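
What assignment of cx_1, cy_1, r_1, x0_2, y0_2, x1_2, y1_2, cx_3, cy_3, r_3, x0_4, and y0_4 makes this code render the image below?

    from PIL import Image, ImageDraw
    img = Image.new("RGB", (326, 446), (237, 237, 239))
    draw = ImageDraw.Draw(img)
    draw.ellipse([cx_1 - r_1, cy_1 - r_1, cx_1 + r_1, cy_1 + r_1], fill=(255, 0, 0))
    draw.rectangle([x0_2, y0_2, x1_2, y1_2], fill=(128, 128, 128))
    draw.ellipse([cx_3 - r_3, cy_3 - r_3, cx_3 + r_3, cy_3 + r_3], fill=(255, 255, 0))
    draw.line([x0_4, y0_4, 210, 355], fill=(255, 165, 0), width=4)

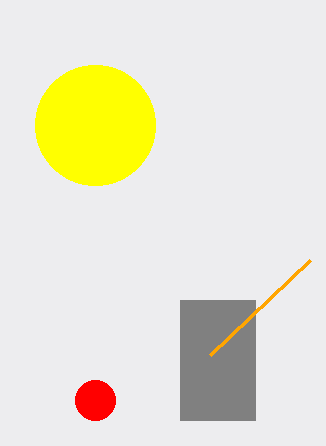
cx_1 = 95; cy_1 = 400; r_1 = 20; x0_2 = 180; y0_2 = 300; x1_2 = 255; y1_2 = 420; cx_3 = 95; cy_3 = 125; r_3 = 60; x0_4 = 310; y0_4 = 260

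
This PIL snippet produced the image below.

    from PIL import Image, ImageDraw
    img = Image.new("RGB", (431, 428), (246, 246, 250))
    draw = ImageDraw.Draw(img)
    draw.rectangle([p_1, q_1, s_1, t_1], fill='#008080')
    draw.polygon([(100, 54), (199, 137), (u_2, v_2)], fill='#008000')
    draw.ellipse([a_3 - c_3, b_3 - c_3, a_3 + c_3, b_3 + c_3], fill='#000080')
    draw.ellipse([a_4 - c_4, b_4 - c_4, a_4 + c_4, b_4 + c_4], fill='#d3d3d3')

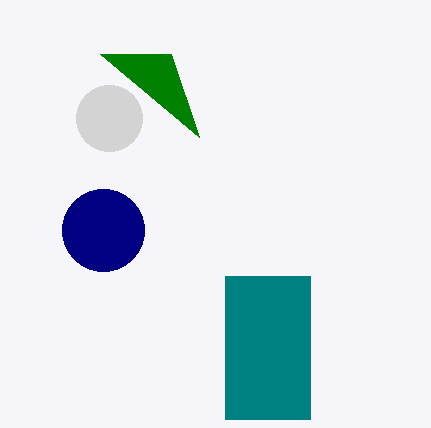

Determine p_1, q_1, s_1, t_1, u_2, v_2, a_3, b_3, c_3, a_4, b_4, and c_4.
p_1 = 225
q_1 = 276
s_1 = 310
t_1 = 419
u_2 = 171
v_2 = 54
a_3 = 103
b_3 = 230
c_3 = 41
a_4 = 109
b_4 = 118
c_4 = 33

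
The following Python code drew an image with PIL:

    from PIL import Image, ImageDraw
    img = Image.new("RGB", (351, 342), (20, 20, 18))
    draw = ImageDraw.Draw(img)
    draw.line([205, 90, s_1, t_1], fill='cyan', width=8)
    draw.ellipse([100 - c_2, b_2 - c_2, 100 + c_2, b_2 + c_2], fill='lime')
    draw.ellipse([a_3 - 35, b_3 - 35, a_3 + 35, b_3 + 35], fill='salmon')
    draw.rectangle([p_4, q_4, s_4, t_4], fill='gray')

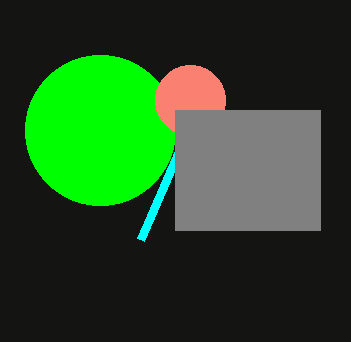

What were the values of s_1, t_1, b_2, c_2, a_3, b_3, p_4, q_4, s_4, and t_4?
s_1 = 140
t_1 = 240
b_2 = 130
c_2 = 75
a_3 = 190
b_3 = 100
p_4 = 175
q_4 = 110
s_4 = 320
t_4 = 230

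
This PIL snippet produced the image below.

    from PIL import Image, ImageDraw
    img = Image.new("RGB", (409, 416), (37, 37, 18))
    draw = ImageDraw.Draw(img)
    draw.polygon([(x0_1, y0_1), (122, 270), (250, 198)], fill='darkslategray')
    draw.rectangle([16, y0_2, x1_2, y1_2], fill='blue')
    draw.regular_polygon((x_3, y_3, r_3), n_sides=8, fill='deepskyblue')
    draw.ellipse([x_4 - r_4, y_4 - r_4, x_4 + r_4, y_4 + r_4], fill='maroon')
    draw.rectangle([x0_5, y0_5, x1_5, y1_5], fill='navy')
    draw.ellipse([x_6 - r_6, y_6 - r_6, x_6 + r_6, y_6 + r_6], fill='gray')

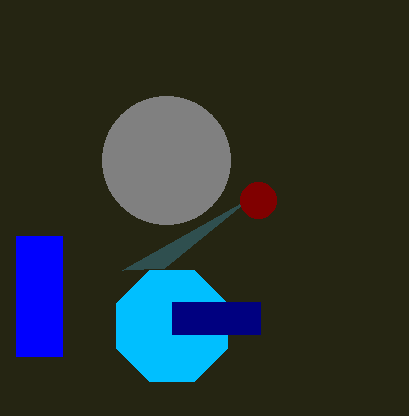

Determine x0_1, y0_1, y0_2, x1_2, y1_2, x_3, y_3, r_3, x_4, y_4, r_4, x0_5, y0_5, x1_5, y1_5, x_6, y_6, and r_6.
x0_1 = 164, y0_1 = 268, y0_2 = 236, x1_2 = 62, y1_2 = 356, x_3 = 172, y_3 = 326, r_3 = 60, x_4 = 258, y_4 = 200, r_4 = 18, x0_5 = 172, y0_5 = 302, x1_5 = 260, y1_5 = 334, x_6 = 166, y_6 = 160, r_6 = 64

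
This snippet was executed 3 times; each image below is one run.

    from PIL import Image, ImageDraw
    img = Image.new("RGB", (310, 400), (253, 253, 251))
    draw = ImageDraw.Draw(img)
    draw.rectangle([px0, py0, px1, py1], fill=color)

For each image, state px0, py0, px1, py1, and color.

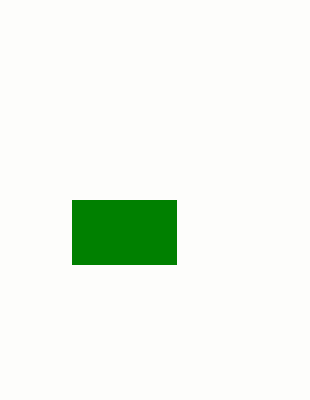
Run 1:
px0 = 72
py0 = 200
px1 = 176
py1 = 264
color = 'green'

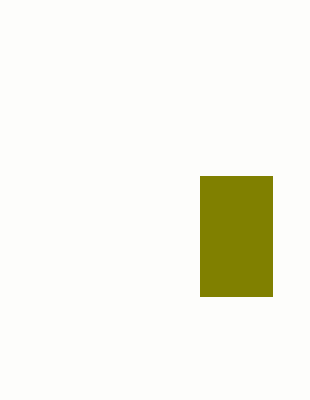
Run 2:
px0 = 200
py0 = 176
px1 = 272
py1 = 296
color = 'olive'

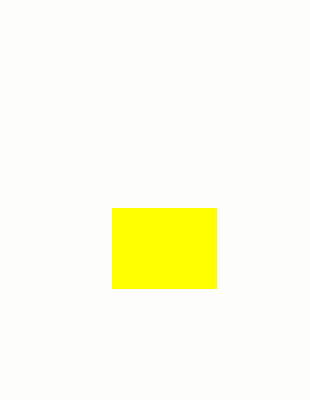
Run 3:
px0 = 112
py0 = 208
px1 = 216
py1 = 288
color = 'yellow'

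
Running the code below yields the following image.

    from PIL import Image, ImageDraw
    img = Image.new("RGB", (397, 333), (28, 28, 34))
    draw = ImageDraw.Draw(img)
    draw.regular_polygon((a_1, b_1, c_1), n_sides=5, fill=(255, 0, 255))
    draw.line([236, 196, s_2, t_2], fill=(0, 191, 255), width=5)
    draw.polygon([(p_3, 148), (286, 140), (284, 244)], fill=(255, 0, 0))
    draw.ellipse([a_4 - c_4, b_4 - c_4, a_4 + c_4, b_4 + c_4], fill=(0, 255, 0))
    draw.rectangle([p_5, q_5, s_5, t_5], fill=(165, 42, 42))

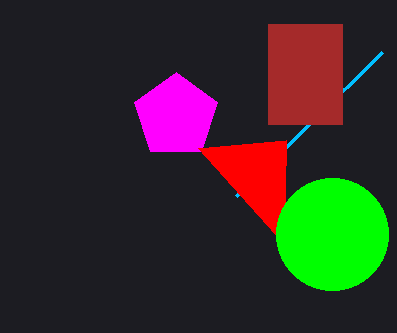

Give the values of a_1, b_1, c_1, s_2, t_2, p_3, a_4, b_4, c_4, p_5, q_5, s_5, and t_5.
a_1 = 176, b_1 = 116, c_1 = 44, s_2 = 382, t_2 = 52, p_3 = 198, a_4 = 332, b_4 = 234, c_4 = 56, p_5 = 268, q_5 = 24, s_5 = 342, t_5 = 124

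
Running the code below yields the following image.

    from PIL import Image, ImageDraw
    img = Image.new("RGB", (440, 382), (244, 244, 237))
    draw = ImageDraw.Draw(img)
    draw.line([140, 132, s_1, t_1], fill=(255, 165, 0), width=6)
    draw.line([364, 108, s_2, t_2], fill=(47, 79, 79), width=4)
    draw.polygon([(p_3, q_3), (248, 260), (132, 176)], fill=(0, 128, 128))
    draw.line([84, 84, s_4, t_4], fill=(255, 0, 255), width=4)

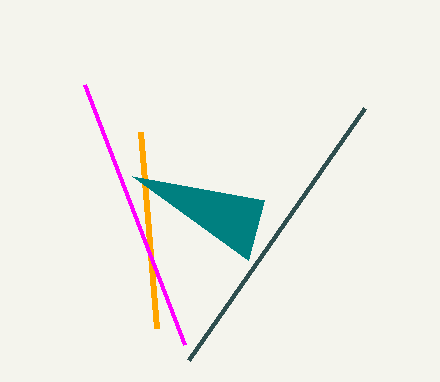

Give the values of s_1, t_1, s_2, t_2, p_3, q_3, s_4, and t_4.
s_1 = 156; t_1 = 328; s_2 = 188; t_2 = 360; p_3 = 264; q_3 = 200; s_4 = 184; t_4 = 344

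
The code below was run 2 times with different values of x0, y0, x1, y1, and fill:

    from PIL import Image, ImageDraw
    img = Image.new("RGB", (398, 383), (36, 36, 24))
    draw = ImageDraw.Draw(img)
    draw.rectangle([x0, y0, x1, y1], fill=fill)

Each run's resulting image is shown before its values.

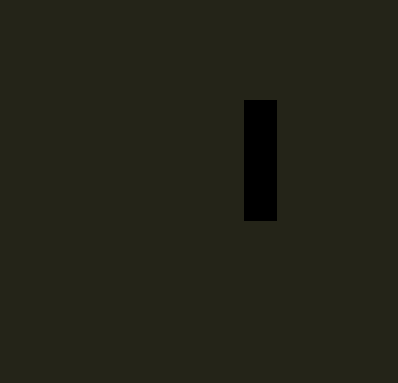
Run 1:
x0 = 244; y0 = 100; x1 = 276; y1 = 220; fill = 'black'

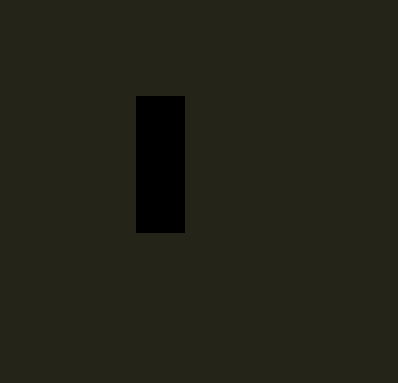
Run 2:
x0 = 136, y0 = 96, x1 = 184, y1 = 232, fill = 'black'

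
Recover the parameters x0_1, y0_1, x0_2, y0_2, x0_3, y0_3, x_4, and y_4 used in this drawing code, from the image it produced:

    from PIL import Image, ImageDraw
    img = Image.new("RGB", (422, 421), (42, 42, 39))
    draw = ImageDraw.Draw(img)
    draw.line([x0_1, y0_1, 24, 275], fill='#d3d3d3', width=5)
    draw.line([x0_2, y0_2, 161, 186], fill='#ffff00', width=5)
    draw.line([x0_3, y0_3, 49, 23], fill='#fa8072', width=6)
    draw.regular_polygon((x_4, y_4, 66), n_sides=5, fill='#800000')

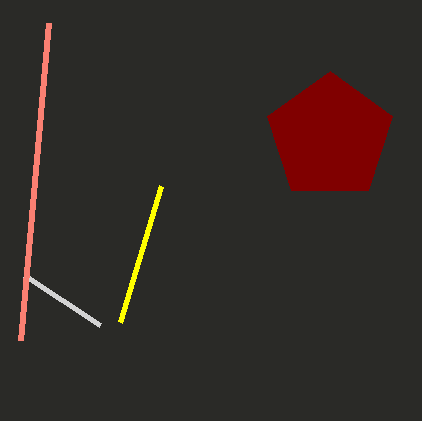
x0_1 = 100
y0_1 = 325
x0_2 = 120
y0_2 = 322
x0_3 = 21
y0_3 = 340
x_4 = 330
y_4 = 137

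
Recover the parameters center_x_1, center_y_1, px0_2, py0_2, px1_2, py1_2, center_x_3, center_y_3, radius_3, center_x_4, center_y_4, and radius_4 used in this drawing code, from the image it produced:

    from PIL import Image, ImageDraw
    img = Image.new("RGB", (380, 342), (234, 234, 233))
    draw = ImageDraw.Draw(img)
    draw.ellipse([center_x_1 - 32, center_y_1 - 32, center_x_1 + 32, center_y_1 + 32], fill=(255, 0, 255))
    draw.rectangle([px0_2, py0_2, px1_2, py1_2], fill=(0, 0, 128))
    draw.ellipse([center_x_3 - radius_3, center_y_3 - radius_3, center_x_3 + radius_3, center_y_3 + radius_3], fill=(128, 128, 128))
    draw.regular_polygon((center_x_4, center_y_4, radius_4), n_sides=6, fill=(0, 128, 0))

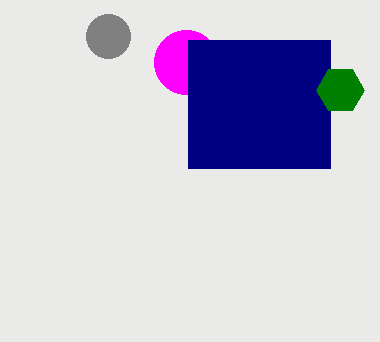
center_x_1 = 186
center_y_1 = 62
px0_2 = 188
py0_2 = 40
px1_2 = 330
py1_2 = 168
center_x_3 = 108
center_y_3 = 36
radius_3 = 22
center_x_4 = 340
center_y_4 = 90
radius_4 = 24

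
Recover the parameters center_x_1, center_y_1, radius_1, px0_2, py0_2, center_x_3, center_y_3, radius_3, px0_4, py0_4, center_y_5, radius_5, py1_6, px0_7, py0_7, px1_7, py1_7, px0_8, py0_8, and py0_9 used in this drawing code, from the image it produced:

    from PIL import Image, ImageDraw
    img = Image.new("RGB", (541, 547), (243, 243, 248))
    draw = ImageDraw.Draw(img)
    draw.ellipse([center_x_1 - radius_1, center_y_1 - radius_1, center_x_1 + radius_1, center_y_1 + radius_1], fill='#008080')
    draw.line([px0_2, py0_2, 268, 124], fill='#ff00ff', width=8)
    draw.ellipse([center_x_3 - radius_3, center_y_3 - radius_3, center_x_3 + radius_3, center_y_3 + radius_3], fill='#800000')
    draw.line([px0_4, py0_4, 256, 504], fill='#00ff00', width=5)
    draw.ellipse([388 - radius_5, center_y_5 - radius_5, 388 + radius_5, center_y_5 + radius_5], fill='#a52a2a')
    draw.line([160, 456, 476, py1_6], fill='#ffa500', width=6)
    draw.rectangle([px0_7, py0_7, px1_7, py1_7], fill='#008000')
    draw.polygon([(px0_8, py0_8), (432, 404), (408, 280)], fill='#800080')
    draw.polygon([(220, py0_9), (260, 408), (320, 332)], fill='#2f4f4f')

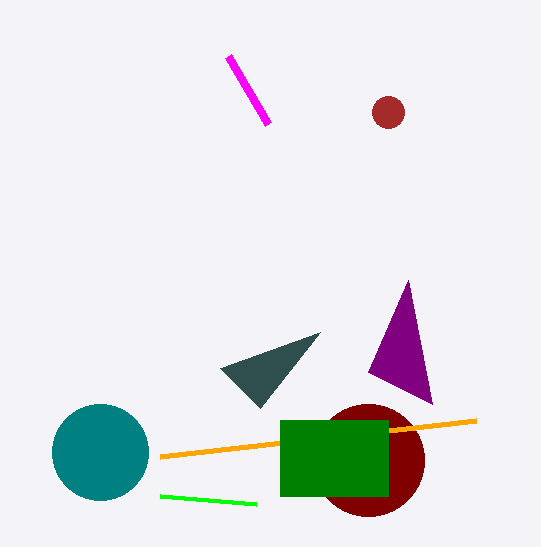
center_x_1 = 100, center_y_1 = 452, radius_1 = 48, px0_2 = 228, py0_2 = 56, center_x_3 = 368, center_y_3 = 460, radius_3 = 56, px0_4 = 160, py0_4 = 496, center_y_5 = 112, radius_5 = 16, py1_6 = 420, px0_7 = 280, py0_7 = 420, px1_7 = 388, py1_7 = 496, px0_8 = 368, py0_8 = 372, py0_9 = 368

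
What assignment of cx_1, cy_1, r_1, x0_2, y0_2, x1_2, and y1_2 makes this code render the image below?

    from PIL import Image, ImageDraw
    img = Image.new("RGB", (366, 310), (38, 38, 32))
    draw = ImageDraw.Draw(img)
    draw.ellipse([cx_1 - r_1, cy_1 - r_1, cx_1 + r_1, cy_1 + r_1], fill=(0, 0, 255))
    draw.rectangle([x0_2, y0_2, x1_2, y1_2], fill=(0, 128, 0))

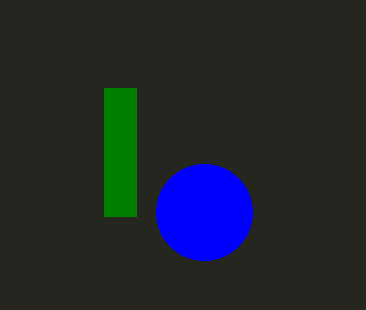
cx_1 = 204
cy_1 = 212
r_1 = 48
x0_2 = 104
y0_2 = 88
x1_2 = 136
y1_2 = 216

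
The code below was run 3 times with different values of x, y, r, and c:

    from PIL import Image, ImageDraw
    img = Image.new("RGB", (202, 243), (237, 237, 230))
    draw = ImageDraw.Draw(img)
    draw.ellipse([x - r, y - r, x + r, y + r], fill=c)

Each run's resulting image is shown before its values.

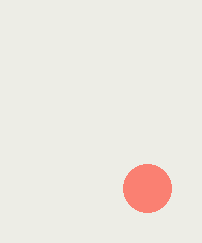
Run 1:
x = 147
y = 188
r = 24
c = 'salmon'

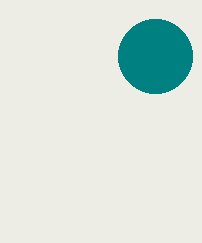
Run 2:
x = 155; y = 56; r = 37; c = 'teal'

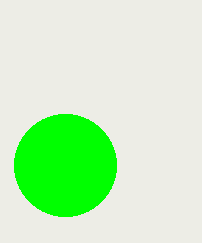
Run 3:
x = 65
y = 165
r = 51
c = 'lime'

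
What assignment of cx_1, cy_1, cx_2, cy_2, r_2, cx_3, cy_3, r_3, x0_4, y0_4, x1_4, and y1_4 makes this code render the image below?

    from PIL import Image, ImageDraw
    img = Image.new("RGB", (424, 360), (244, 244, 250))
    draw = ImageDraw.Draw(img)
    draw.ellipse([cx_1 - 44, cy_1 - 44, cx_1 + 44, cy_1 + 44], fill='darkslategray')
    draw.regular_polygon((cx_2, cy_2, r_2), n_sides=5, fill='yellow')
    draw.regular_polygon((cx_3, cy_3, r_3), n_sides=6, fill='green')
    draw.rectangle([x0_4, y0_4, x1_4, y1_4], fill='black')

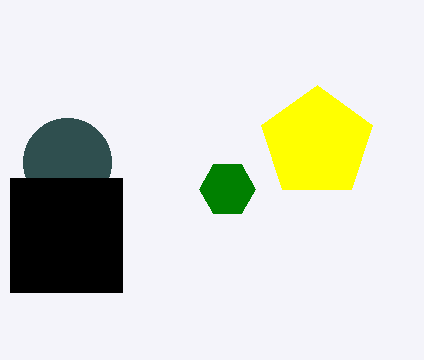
cx_1 = 67, cy_1 = 162, cx_2 = 317, cy_2 = 143, r_2 = 58, cx_3 = 227, cy_3 = 189, r_3 = 28, x0_4 = 10, y0_4 = 178, x1_4 = 122, y1_4 = 292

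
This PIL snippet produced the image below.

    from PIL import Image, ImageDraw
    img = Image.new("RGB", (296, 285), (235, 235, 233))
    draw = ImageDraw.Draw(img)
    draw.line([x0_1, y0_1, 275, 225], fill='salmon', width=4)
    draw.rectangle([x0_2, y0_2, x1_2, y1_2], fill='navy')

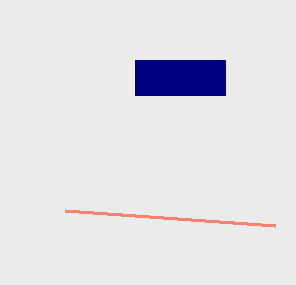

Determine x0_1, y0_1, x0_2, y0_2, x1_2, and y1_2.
x0_1 = 65; y0_1 = 210; x0_2 = 135; y0_2 = 60; x1_2 = 225; y1_2 = 95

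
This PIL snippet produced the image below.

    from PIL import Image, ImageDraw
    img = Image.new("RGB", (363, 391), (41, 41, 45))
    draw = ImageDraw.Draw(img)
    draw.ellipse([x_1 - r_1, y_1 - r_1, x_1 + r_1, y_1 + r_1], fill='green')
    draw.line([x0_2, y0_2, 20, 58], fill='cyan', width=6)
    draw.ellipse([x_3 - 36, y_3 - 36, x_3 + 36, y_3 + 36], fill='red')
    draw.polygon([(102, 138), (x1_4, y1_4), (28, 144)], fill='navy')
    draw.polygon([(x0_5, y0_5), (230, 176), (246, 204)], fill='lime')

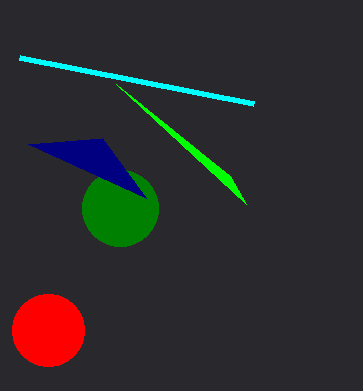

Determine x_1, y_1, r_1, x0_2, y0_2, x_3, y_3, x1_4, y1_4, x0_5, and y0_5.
x_1 = 120, y_1 = 208, r_1 = 38, x0_2 = 254, y0_2 = 104, x_3 = 48, y_3 = 330, x1_4 = 146, y1_4 = 198, x0_5 = 116, y0_5 = 84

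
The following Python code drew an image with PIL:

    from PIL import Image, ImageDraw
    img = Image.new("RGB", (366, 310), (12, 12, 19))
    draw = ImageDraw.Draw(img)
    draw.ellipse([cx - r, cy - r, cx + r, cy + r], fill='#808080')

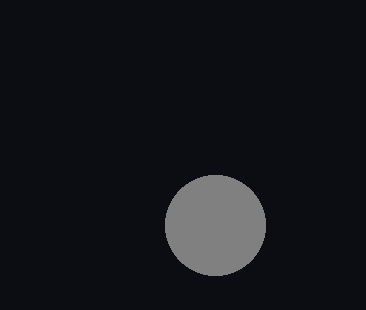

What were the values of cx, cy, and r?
cx = 215, cy = 225, r = 50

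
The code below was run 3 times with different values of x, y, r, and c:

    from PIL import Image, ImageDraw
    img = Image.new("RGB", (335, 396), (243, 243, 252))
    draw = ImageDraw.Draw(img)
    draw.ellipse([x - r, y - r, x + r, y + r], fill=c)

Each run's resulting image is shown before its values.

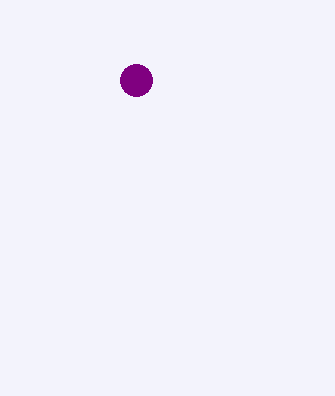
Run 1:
x = 136; y = 80; r = 16; c = 'purple'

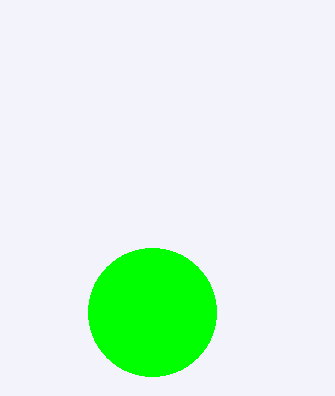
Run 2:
x = 152, y = 312, r = 64, c = 'lime'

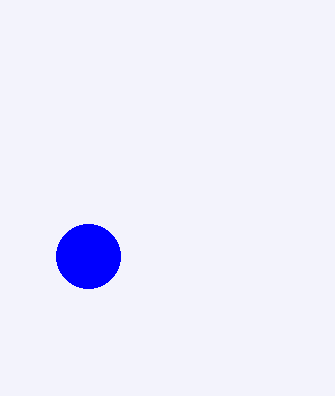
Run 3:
x = 88, y = 256, r = 32, c = 'blue'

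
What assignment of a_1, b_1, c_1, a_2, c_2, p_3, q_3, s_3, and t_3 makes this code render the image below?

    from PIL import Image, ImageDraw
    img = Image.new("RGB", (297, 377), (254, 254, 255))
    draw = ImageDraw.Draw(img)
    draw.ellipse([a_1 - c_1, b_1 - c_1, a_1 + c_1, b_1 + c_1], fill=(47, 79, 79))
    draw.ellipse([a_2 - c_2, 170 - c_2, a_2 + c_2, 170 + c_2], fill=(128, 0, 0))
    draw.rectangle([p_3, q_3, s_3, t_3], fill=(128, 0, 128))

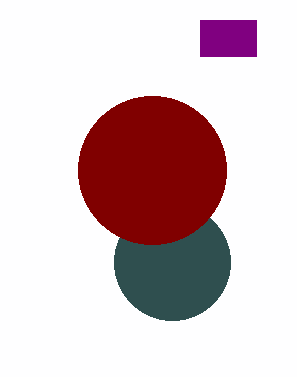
a_1 = 172, b_1 = 262, c_1 = 58, a_2 = 152, c_2 = 74, p_3 = 200, q_3 = 20, s_3 = 256, t_3 = 56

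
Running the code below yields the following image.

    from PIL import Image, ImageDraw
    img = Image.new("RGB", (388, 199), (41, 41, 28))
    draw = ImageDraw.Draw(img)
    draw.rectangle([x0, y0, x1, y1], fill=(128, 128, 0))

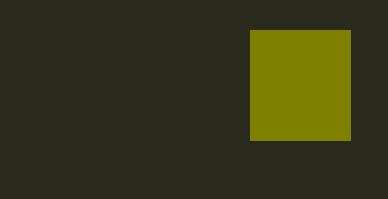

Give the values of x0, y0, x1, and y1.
x0 = 250, y0 = 30, x1 = 350, y1 = 140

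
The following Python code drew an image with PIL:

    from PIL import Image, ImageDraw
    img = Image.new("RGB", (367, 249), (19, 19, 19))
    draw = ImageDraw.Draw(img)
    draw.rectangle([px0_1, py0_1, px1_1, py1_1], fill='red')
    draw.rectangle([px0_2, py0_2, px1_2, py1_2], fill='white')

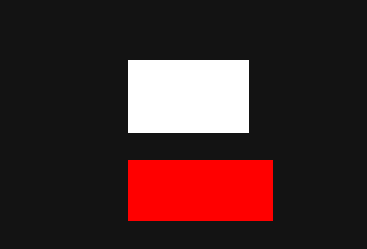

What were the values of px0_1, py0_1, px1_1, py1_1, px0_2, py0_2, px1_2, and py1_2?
px0_1 = 128, py0_1 = 160, px1_1 = 272, py1_1 = 220, px0_2 = 128, py0_2 = 60, px1_2 = 248, py1_2 = 132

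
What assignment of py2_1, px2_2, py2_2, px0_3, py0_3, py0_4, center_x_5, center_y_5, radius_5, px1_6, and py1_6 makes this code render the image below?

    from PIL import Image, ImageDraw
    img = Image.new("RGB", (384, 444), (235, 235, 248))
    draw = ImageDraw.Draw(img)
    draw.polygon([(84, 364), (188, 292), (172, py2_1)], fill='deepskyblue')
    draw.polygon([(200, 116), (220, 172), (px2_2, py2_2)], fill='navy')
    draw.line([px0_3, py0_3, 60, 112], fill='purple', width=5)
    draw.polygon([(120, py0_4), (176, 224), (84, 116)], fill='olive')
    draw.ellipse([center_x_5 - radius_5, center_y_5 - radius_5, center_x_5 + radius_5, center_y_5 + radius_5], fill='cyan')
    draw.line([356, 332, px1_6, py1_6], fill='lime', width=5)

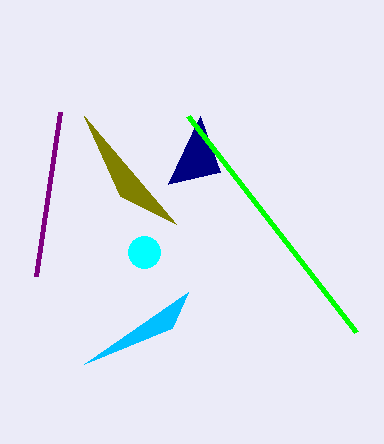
py2_1 = 328, px2_2 = 168, py2_2 = 184, px0_3 = 36, py0_3 = 276, py0_4 = 196, center_x_5 = 144, center_y_5 = 252, radius_5 = 16, px1_6 = 188, py1_6 = 116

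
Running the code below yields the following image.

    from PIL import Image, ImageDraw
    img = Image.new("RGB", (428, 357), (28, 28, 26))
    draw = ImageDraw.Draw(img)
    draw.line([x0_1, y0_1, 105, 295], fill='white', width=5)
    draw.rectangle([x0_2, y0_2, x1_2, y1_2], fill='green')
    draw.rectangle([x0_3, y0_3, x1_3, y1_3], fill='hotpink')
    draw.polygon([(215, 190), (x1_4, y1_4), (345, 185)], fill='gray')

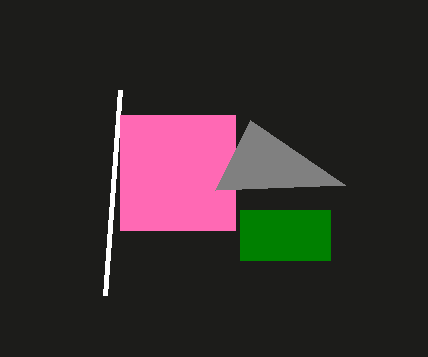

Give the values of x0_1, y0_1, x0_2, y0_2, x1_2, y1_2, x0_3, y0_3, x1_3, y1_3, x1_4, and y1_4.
x0_1 = 120; y0_1 = 90; x0_2 = 240; y0_2 = 210; x1_2 = 330; y1_2 = 260; x0_3 = 120; y0_3 = 115; x1_3 = 235; y1_3 = 230; x1_4 = 250; y1_4 = 120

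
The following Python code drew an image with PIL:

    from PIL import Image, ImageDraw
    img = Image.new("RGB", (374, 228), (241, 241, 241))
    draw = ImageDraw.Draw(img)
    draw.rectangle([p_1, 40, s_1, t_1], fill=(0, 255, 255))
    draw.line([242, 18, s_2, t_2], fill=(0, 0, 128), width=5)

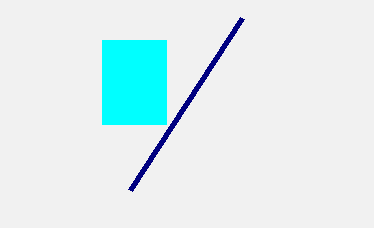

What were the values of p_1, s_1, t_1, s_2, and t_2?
p_1 = 102
s_1 = 166
t_1 = 124
s_2 = 130
t_2 = 190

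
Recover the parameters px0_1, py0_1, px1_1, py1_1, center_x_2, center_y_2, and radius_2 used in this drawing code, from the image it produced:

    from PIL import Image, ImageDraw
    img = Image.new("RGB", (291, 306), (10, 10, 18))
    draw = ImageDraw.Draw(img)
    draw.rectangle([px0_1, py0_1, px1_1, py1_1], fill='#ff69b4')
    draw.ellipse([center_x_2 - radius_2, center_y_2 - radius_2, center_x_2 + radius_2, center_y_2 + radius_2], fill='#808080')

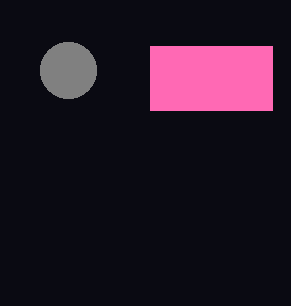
px0_1 = 150, py0_1 = 46, px1_1 = 272, py1_1 = 110, center_x_2 = 68, center_y_2 = 70, radius_2 = 28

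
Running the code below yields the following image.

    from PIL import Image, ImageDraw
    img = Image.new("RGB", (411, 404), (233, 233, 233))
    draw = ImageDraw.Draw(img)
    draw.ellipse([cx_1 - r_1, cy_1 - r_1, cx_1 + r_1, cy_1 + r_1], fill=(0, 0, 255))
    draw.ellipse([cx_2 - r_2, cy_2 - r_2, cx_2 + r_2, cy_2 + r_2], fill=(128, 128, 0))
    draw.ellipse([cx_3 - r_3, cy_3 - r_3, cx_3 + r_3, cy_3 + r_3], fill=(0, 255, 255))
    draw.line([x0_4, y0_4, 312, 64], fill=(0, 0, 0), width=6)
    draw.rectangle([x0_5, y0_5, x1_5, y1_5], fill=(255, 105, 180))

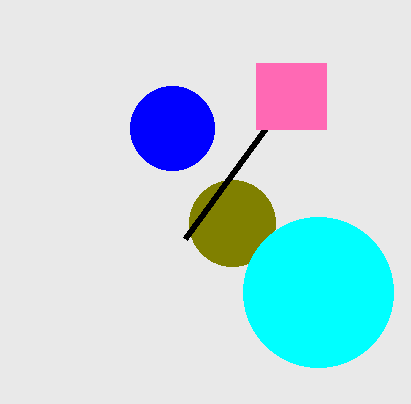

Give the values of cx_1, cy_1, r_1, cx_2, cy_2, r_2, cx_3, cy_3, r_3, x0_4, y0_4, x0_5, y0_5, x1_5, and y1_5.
cx_1 = 172; cy_1 = 128; r_1 = 42; cx_2 = 232; cy_2 = 223; r_2 = 43; cx_3 = 318; cy_3 = 292; r_3 = 75; x0_4 = 185; y0_4 = 238; x0_5 = 256; y0_5 = 63; x1_5 = 326; y1_5 = 129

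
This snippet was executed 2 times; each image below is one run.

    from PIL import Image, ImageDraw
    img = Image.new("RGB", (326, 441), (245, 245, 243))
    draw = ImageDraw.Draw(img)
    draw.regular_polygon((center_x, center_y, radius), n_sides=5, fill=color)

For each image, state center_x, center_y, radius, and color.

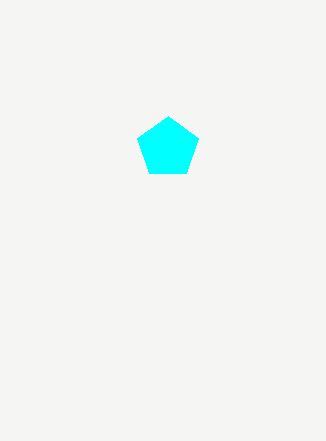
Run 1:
center_x = 168, center_y = 148, radius = 32, color = 'cyan'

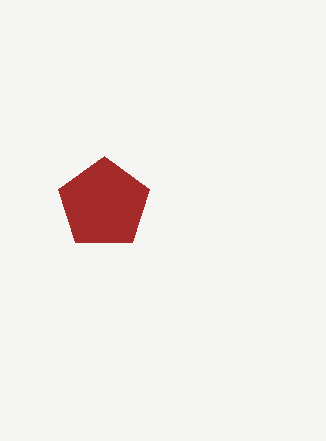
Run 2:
center_x = 104, center_y = 204, radius = 48, color = 'brown'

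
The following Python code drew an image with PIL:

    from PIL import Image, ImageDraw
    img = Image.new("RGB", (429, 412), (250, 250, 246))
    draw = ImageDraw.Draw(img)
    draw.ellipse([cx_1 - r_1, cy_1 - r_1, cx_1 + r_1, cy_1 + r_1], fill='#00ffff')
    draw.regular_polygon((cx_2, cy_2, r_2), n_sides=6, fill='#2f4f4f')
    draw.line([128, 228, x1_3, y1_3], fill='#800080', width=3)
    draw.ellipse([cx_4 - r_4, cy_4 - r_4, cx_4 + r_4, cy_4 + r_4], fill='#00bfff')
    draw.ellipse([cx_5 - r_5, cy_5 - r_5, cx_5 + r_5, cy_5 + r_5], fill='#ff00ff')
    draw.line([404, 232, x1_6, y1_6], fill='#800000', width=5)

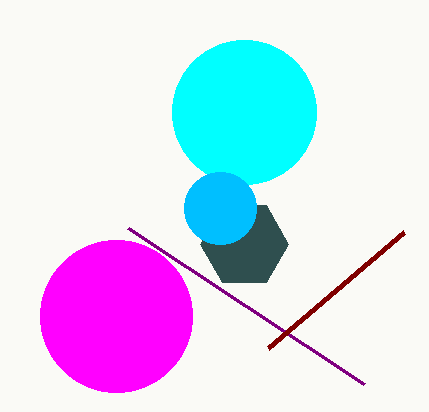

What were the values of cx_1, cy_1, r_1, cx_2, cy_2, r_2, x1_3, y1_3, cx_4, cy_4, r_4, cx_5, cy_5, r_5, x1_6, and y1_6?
cx_1 = 244, cy_1 = 112, r_1 = 72, cx_2 = 244, cy_2 = 244, r_2 = 44, x1_3 = 364, y1_3 = 384, cx_4 = 220, cy_4 = 208, r_4 = 36, cx_5 = 116, cy_5 = 316, r_5 = 76, x1_6 = 268, y1_6 = 348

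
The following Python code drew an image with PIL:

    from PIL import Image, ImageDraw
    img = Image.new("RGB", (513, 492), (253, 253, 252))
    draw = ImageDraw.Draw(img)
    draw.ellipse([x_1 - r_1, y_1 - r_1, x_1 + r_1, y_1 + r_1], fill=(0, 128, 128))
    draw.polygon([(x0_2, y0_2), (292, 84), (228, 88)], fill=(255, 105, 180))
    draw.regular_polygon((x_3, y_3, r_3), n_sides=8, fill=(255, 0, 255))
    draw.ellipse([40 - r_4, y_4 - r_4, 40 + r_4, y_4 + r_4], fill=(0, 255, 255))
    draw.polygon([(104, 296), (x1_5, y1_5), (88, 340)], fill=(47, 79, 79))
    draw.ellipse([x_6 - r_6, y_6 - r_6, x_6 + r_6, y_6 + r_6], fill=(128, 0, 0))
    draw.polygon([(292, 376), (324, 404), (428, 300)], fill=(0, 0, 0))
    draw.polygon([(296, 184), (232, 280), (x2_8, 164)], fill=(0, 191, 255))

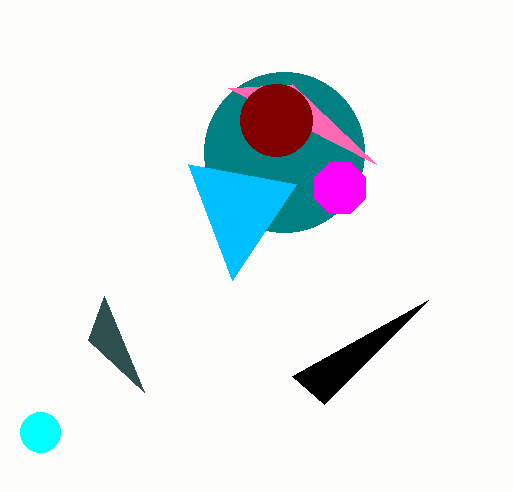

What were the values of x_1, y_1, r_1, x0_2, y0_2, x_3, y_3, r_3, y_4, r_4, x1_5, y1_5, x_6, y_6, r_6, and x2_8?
x_1 = 284, y_1 = 152, r_1 = 80, x0_2 = 376, y0_2 = 164, x_3 = 340, y_3 = 188, r_3 = 28, y_4 = 432, r_4 = 20, x1_5 = 144, y1_5 = 392, x_6 = 276, y_6 = 120, r_6 = 36, x2_8 = 188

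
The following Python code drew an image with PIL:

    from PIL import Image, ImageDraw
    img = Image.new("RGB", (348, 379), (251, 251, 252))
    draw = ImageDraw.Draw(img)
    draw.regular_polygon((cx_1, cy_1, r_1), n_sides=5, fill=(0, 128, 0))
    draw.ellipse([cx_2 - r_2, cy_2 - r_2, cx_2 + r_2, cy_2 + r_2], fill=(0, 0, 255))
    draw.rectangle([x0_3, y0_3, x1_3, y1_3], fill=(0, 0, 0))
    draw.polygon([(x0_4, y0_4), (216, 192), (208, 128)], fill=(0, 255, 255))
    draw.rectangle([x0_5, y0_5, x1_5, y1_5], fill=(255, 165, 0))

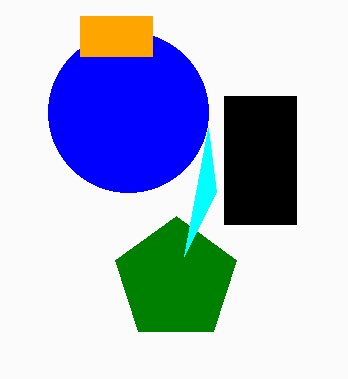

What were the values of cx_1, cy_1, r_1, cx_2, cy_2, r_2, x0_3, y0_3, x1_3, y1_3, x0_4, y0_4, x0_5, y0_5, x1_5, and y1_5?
cx_1 = 176; cy_1 = 280; r_1 = 64; cx_2 = 128; cy_2 = 112; r_2 = 80; x0_3 = 224; y0_3 = 96; x1_3 = 296; y1_3 = 224; x0_4 = 184; y0_4 = 256; x0_5 = 80; y0_5 = 16; x1_5 = 152; y1_5 = 56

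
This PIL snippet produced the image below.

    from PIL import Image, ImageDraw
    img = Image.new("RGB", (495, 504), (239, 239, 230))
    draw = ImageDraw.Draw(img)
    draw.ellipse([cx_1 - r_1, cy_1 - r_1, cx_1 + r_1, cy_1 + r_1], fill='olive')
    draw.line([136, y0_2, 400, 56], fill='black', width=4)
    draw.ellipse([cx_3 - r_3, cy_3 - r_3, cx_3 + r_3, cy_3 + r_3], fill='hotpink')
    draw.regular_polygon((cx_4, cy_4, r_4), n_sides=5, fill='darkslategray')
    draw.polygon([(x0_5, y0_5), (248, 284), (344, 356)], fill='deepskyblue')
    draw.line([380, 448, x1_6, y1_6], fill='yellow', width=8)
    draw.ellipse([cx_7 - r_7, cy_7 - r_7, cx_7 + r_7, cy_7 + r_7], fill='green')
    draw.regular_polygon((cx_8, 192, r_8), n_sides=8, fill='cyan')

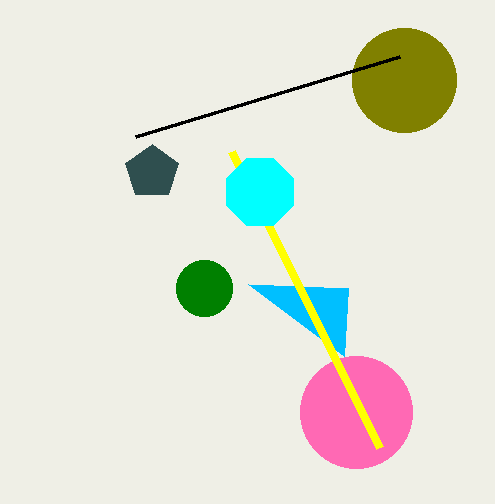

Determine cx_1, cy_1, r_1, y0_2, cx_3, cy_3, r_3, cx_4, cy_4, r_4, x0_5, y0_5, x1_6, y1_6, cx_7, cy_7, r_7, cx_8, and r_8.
cx_1 = 404; cy_1 = 80; r_1 = 52; y0_2 = 136; cx_3 = 356; cy_3 = 412; r_3 = 56; cx_4 = 152; cy_4 = 172; r_4 = 28; x0_5 = 348; y0_5 = 288; x1_6 = 232; y1_6 = 152; cx_7 = 204; cy_7 = 288; r_7 = 28; cx_8 = 260; r_8 = 36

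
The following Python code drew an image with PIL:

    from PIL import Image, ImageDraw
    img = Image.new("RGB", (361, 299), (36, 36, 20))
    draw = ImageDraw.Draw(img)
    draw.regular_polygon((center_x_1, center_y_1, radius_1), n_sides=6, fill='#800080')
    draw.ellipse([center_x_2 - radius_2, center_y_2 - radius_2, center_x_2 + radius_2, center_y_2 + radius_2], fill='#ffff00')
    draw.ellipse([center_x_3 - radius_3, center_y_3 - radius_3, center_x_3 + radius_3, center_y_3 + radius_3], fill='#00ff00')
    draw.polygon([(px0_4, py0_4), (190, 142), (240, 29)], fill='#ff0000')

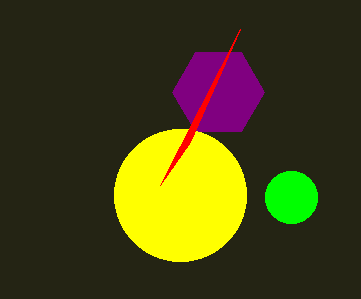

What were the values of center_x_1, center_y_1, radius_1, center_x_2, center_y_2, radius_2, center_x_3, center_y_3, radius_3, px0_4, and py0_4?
center_x_1 = 218
center_y_1 = 92
radius_1 = 46
center_x_2 = 180
center_y_2 = 195
radius_2 = 66
center_x_3 = 291
center_y_3 = 197
radius_3 = 26
px0_4 = 160
py0_4 = 185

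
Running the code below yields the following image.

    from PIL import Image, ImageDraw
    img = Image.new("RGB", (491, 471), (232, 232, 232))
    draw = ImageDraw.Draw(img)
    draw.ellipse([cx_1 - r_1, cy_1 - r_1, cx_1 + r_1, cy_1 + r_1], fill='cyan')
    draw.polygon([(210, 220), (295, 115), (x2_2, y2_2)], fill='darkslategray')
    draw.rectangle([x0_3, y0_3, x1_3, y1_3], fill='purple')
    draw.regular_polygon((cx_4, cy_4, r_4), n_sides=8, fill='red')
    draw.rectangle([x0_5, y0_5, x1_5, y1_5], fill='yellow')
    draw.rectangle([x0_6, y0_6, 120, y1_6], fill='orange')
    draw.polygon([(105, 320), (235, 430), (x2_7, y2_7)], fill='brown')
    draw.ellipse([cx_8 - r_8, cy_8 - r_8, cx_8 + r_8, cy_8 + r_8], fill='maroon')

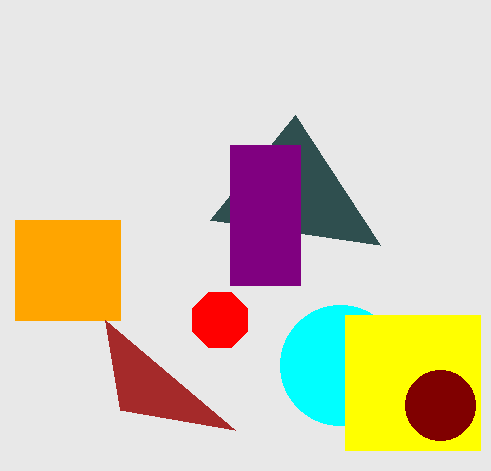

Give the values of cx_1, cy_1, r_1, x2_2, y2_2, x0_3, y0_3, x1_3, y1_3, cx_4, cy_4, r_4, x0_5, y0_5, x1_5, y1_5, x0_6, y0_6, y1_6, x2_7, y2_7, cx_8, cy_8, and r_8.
cx_1 = 340, cy_1 = 365, r_1 = 60, x2_2 = 380, y2_2 = 245, x0_3 = 230, y0_3 = 145, x1_3 = 300, y1_3 = 285, cx_4 = 220, cy_4 = 320, r_4 = 30, x0_5 = 345, y0_5 = 315, x1_5 = 480, y1_5 = 450, x0_6 = 15, y0_6 = 220, y1_6 = 320, x2_7 = 120, y2_7 = 410, cx_8 = 440, cy_8 = 405, r_8 = 35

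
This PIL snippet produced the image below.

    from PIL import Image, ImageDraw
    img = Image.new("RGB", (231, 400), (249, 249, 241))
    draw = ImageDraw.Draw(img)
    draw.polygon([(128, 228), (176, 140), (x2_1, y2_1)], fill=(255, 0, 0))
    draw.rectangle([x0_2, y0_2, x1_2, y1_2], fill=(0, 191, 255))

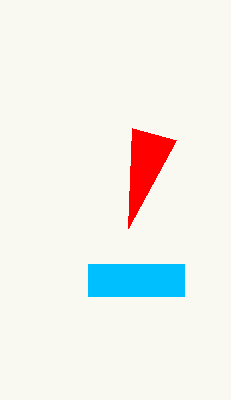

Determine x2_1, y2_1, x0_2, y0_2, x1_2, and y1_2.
x2_1 = 132; y2_1 = 128; x0_2 = 88; y0_2 = 264; x1_2 = 184; y1_2 = 296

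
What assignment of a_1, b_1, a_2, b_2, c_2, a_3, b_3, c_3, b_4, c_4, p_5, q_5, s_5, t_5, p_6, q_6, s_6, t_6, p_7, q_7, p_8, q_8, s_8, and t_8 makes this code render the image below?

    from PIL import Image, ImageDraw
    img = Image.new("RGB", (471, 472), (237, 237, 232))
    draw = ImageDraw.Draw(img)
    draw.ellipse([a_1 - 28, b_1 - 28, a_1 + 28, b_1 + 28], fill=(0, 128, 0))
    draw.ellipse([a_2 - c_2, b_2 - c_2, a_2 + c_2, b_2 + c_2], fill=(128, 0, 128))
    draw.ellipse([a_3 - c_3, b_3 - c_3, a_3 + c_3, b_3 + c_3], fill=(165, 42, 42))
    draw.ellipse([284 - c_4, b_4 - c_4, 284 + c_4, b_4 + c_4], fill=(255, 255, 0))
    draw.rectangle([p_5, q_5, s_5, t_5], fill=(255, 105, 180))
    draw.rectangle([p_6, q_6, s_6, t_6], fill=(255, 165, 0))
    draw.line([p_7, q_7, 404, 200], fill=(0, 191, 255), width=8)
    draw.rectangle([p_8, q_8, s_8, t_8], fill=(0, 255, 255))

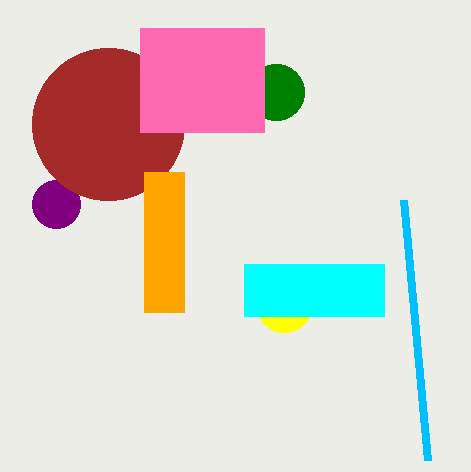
a_1 = 276, b_1 = 92, a_2 = 56, b_2 = 204, c_2 = 24, a_3 = 108, b_3 = 124, c_3 = 76, b_4 = 304, c_4 = 28, p_5 = 140, q_5 = 28, s_5 = 264, t_5 = 132, p_6 = 144, q_6 = 172, s_6 = 184, t_6 = 312, p_7 = 428, q_7 = 460, p_8 = 244, q_8 = 264, s_8 = 384, t_8 = 316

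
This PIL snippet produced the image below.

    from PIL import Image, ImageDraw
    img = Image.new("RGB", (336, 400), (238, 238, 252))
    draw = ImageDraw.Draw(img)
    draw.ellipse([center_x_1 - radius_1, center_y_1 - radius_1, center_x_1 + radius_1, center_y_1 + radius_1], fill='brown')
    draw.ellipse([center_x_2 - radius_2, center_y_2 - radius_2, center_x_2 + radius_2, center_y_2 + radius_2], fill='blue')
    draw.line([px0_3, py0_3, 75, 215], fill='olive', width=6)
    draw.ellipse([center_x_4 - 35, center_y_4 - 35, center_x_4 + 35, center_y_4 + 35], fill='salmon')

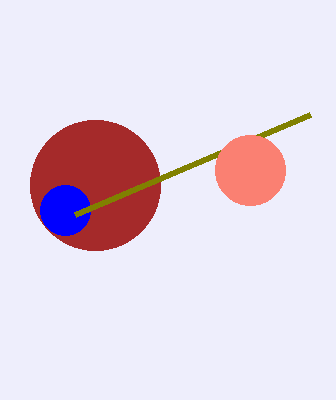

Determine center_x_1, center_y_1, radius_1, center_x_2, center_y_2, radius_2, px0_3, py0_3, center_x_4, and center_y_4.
center_x_1 = 95, center_y_1 = 185, radius_1 = 65, center_x_2 = 65, center_y_2 = 210, radius_2 = 25, px0_3 = 310, py0_3 = 115, center_x_4 = 250, center_y_4 = 170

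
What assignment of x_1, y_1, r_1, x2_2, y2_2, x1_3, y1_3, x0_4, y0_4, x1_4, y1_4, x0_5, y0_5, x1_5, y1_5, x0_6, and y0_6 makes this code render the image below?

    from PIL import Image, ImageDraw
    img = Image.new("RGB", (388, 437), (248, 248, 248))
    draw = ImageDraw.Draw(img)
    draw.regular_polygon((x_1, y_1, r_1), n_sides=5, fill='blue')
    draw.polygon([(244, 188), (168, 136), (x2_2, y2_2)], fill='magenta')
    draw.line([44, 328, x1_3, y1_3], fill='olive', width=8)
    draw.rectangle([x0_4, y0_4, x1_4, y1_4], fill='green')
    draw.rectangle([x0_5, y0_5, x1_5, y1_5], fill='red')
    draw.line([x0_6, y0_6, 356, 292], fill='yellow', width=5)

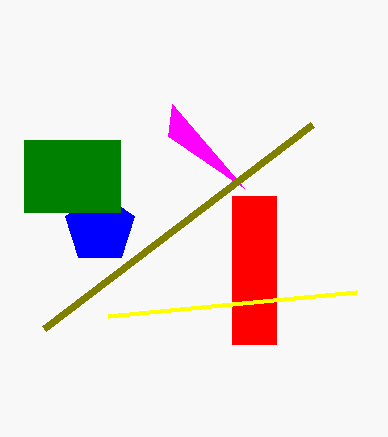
x_1 = 100, y_1 = 228, r_1 = 36, x2_2 = 172, y2_2 = 104, x1_3 = 312, y1_3 = 124, x0_4 = 24, y0_4 = 140, x1_4 = 120, y1_4 = 212, x0_5 = 232, y0_5 = 196, x1_5 = 276, y1_5 = 344, x0_6 = 108, y0_6 = 316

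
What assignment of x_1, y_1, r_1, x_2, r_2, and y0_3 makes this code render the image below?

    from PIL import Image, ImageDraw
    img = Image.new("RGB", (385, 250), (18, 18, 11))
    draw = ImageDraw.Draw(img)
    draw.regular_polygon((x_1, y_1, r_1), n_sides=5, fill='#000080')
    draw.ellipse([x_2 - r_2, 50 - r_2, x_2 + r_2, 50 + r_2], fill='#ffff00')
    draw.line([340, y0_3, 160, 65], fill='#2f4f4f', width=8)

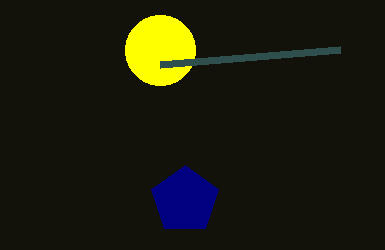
x_1 = 185, y_1 = 200, r_1 = 35, x_2 = 160, r_2 = 35, y0_3 = 50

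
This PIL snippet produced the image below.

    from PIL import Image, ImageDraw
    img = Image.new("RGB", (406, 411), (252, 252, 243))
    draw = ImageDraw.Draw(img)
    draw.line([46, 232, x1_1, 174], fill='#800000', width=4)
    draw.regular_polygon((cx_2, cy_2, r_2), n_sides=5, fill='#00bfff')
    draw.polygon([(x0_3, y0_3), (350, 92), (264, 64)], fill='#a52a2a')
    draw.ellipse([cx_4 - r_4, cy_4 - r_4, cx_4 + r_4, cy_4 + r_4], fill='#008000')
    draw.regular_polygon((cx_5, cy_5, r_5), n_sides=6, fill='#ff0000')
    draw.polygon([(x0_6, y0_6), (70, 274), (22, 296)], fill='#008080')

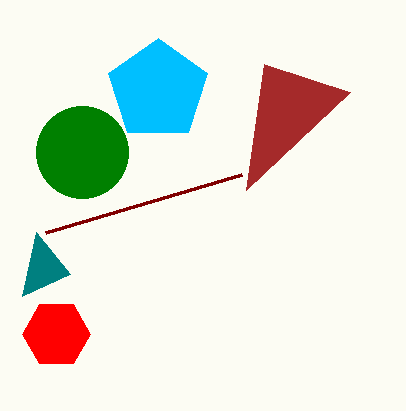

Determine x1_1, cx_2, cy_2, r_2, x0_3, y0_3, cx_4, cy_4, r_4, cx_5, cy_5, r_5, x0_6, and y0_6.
x1_1 = 242
cx_2 = 158
cy_2 = 90
r_2 = 52
x0_3 = 246
y0_3 = 190
cx_4 = 82
cy_4 = 152
r_4 = 46
cx_5 = 56
cy_5 = 334
r_5 = 34
x0_6 = 36
y0_6 = 232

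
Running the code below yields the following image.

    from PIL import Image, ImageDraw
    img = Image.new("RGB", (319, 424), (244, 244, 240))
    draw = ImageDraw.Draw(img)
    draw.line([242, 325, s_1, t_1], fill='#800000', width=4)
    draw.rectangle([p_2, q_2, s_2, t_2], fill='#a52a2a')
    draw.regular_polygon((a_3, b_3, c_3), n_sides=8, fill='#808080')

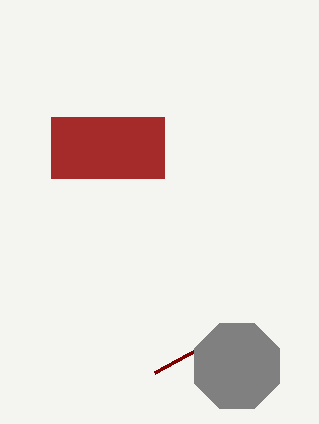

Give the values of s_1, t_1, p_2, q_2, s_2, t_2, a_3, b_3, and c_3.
s_1 = 154
t_1 = 373
p_2 = 51
q_2 = 117
s_2 = 164
t_2 = 178
a_3 = 237
b_3 = 366
c_3 = 46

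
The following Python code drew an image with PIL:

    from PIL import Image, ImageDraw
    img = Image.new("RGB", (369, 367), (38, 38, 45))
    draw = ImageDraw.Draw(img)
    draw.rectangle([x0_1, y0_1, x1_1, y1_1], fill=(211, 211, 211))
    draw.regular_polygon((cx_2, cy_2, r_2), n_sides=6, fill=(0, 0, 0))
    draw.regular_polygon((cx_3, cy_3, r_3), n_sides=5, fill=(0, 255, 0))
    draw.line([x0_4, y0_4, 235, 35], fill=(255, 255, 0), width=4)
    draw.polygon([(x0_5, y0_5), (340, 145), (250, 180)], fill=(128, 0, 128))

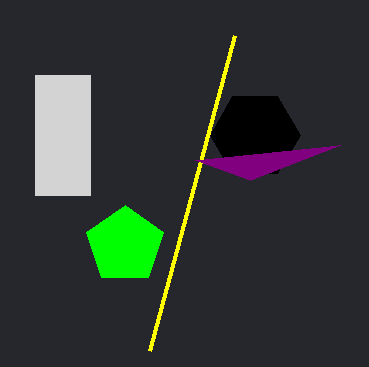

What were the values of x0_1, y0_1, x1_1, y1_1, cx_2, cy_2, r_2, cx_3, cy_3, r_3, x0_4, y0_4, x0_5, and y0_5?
x0_1 = 35, y0_1 = 75, x1_1 = 90, y1_1 = 195, cx_2 = 255, cy_2 = 135, r_2 = 45, cx_3 = 125, cy_3 = 245, r_3 = 40, x0_4 = 150, y0_4 = 350, x0_5 = 195, y0_5 = 160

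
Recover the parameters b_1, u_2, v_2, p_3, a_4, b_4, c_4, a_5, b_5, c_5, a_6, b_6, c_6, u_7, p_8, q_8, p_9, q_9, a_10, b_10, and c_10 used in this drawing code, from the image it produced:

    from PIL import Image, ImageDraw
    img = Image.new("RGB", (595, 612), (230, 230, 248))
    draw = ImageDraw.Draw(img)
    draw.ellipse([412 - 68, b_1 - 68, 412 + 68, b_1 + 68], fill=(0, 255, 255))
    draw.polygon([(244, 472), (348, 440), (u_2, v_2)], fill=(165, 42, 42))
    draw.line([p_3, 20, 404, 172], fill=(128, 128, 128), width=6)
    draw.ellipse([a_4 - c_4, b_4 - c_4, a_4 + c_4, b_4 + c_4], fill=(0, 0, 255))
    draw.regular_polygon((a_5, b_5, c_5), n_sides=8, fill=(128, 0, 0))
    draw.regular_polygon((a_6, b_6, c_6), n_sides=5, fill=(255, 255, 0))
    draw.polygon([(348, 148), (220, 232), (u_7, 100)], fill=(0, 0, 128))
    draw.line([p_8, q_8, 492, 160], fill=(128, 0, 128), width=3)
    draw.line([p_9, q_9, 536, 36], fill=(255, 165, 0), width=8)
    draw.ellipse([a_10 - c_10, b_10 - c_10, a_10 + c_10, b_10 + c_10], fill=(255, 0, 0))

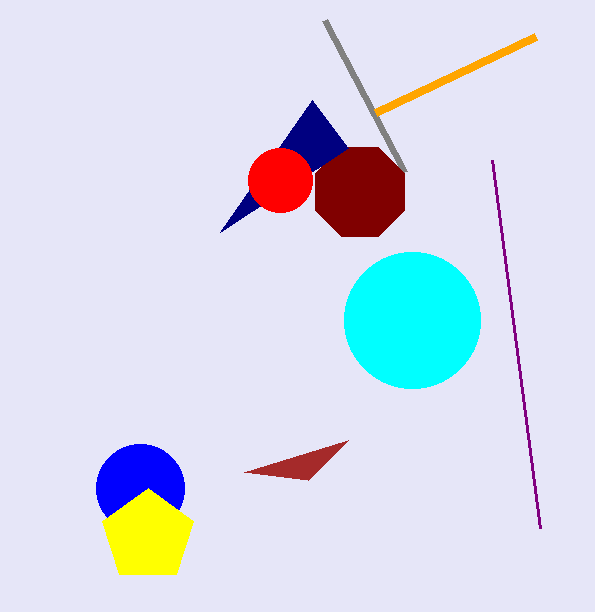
b_1 = 320, u_2 = 308, v_2 = 480, p_3 = 324, a_4 = 140, b_4 = 488, c_4 = 44, a_5 = 360, b_5 = 192, c_5 = 48, a_6 = 148, b_6 = 536, c_6 = 48, u_7 = 312, p_8 = 540, q_8 = 528, p_9 = 376, q_9 = 112, a_10 = 280, b_10 = 180, c_10 = 32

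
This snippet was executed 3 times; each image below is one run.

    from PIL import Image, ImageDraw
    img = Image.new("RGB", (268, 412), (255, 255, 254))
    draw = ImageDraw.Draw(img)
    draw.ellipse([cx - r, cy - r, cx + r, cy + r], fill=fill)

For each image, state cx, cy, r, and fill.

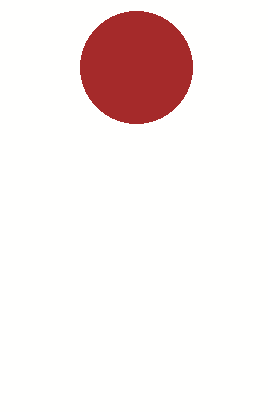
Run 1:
cx = 136; cy = 67; r = 56; fill = 'brown'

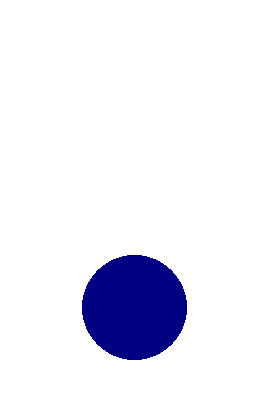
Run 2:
cx = 134, cy = 307, r = 52, fill = 'navy'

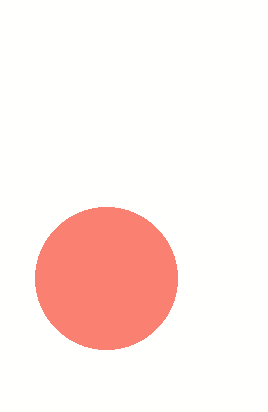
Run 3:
cx = 106
cy = 278
r = 71
fill = 'salmon'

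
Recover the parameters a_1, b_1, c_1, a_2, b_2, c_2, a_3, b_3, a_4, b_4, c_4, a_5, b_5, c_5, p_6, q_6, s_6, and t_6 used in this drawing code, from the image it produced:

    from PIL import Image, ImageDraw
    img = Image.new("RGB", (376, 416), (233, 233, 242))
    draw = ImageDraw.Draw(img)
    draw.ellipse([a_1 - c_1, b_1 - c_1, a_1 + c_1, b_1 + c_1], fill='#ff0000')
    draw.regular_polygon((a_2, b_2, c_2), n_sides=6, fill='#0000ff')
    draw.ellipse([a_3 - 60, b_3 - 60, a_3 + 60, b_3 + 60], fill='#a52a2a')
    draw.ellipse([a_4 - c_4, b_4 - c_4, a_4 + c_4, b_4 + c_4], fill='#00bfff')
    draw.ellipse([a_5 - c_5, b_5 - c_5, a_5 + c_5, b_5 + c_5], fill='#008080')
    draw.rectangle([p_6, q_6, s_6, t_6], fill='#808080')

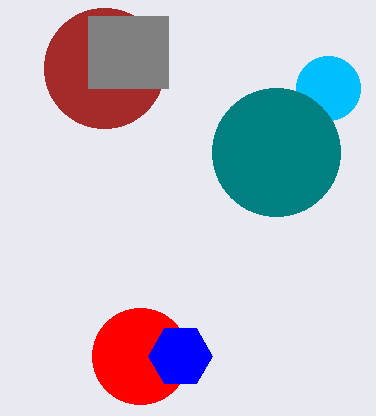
a_1 = 140; b_1 = 356; c_1 = 48; a_2 = 180; b_2 = 356; c_2 = 32; a_3 = 104; b_3 = 68; a_4 = 328; b_4 = 88; c_4 = 32; a_5 = 276; b_5 = 152; c_5 = 64; p_6 = 88; q_6 = 16; s_6 = 168; t_6 = 88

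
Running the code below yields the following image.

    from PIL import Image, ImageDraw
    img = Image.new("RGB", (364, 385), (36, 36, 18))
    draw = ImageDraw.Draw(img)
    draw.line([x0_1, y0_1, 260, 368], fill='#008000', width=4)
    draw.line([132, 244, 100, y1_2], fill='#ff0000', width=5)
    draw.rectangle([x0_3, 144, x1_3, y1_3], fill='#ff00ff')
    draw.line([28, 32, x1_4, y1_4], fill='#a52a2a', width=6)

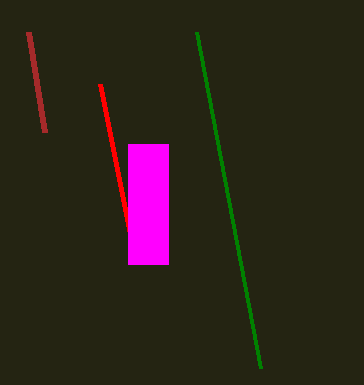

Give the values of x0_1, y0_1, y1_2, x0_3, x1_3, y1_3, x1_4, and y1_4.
x0_1 = 196; y0_1 = 32; y1_2 = 84; x0_3 = 128; x1_3 = 168; y1_3 = 264; x1_4 = 44; y1_4 = 132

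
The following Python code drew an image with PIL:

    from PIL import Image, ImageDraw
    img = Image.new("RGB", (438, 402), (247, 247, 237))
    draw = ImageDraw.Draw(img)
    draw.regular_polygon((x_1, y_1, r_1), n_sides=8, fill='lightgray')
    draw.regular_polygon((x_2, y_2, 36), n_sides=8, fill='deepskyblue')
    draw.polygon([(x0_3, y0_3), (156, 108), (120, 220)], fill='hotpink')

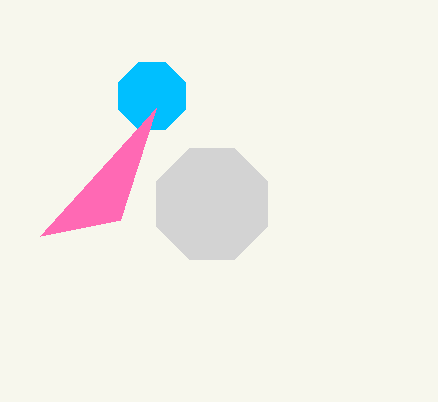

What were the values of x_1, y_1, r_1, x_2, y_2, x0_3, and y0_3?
x_1 = 212, y_1 = 204, r_1 = 60, x_2 = 152, y_2 = 96, x0_3 = 40, y0_3 = 236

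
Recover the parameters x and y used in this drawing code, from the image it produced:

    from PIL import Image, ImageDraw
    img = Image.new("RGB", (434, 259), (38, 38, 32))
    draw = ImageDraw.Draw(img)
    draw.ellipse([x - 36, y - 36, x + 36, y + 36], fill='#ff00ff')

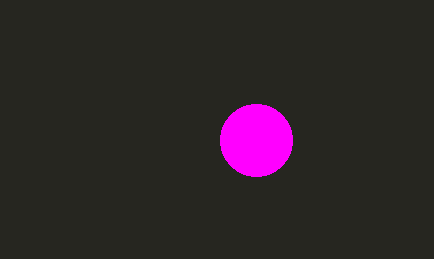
x = 256; y = 140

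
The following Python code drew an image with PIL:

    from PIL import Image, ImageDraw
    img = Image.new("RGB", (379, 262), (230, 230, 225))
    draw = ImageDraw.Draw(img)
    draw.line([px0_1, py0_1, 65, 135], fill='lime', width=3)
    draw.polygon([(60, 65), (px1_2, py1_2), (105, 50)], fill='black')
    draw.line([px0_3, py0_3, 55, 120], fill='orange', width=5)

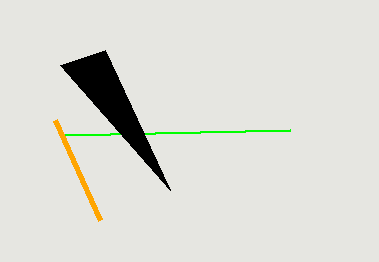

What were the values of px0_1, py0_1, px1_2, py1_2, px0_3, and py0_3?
px0_1 = 290
py0_1 = 130
px1_2 = 170
py1_2 = 190
px0_3 = 100
py0_3 = 220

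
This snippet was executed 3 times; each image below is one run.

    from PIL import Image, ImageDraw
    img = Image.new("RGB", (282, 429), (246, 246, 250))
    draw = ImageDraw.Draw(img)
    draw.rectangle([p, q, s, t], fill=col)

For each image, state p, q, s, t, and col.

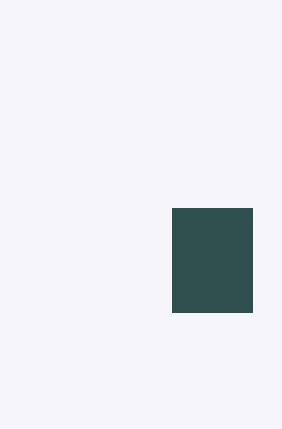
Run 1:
p = 172
q = 208
s = 252
t = 312
col = 'darkslategray'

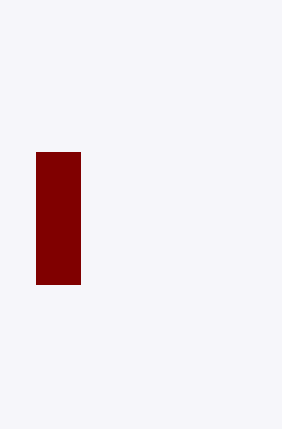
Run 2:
p = 36
q = 152
s = 80
t = 284
col = 'maroon'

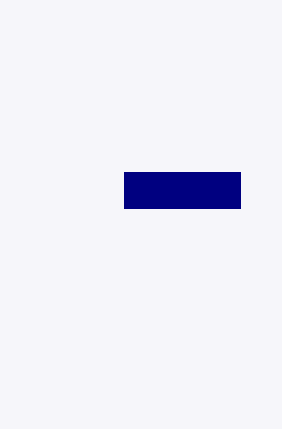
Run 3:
p = 124
q = 172
s = 240
t = 208
col = 'navy'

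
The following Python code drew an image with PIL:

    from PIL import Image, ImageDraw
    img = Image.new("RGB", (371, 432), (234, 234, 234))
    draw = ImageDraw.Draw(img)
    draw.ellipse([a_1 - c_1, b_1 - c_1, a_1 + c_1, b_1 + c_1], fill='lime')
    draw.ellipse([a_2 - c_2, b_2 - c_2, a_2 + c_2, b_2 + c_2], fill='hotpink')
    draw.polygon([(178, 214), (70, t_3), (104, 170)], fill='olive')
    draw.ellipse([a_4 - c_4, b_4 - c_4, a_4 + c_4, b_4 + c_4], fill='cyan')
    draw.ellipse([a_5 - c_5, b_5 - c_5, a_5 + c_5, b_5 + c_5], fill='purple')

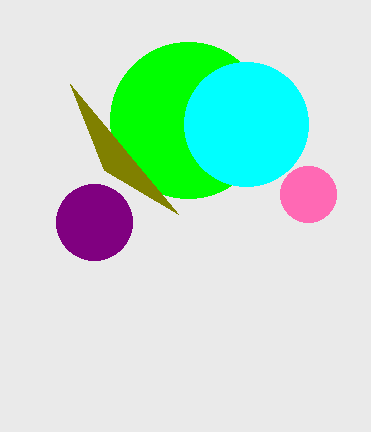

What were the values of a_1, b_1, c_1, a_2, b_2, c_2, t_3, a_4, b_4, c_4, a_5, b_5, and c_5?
a_1 = 188; b_1 = 120; c_1 = 78; a_2 = 308; b_2 = 194; c_2 = 28; t_3 = 84; a_4 = 246; b_4 = 124; c_4 = 62; a_5 = 94; b_5 = 222; c_5 = 38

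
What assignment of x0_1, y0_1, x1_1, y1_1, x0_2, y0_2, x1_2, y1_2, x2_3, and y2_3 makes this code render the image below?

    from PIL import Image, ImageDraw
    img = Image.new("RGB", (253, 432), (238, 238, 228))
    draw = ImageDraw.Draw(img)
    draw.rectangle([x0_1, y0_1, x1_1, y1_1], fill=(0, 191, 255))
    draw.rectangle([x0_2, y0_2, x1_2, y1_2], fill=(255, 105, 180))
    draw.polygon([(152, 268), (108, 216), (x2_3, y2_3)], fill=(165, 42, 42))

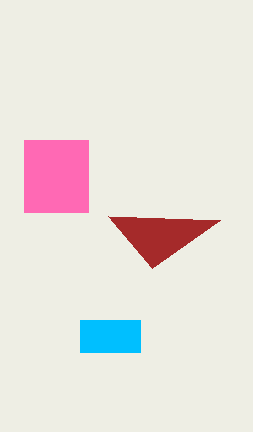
x0_1 = 80, y0_1 = 320, x1_1 = 140, y1_1 = 352, x0_2 = 24, y0_2 = 140, x1_2 = 88, y1_2 = 212, x2_3 = 220, y2_3 = 220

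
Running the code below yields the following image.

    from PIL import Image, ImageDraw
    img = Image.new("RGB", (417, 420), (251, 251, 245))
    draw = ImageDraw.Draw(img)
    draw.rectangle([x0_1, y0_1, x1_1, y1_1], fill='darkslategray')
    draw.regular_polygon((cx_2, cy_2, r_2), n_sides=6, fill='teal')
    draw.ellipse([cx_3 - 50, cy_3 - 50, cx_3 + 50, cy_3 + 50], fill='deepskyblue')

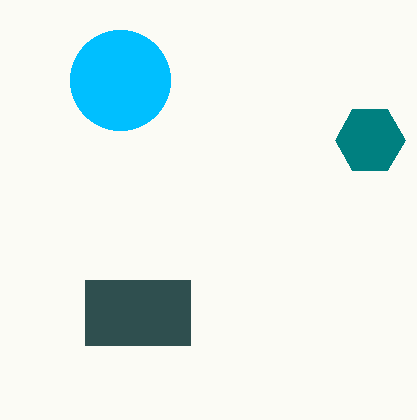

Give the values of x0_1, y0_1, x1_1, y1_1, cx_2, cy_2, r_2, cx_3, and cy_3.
x0_1 = 85, y0_1 = 280, x1_1 = 190, y1_1 = 345, cx_2 = 370, cy_2 = 140, r_2 = 35, cx_3 = 120, cy_3 = 80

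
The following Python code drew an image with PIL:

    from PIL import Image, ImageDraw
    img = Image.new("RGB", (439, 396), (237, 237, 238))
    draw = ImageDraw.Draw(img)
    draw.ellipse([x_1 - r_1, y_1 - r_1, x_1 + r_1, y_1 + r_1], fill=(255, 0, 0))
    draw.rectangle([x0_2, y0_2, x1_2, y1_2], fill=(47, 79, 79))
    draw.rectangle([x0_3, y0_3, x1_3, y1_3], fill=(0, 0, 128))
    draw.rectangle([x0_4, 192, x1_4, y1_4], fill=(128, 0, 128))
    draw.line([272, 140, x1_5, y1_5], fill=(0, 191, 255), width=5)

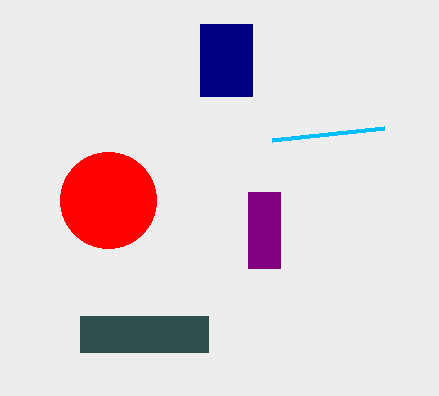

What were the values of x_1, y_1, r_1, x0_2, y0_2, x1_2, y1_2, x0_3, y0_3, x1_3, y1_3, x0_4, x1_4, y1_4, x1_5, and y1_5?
x_1 = 108
y_1 = 200
r_1 = 48
x0_2 = 80
y0_2 = 316
x1_2 = 208
y1_2 = 352
x0_3 = 200
y0_3 = 24
x1_3 = 252
y1_3 = 96
x0_4 = 248
x1_4 = 280
y1_4 = 268
x1_5 = 384
y1_5 = 128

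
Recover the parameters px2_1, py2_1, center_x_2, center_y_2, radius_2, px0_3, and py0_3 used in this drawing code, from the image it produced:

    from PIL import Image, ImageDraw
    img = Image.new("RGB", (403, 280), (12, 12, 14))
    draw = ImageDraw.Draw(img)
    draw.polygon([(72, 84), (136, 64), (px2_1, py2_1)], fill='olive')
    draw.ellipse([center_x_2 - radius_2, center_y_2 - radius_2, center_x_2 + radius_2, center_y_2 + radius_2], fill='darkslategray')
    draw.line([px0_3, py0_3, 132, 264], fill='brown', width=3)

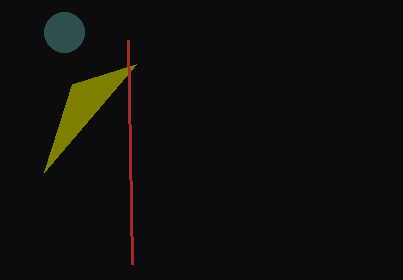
px2_1 = 44, py2_1 = 172, center_x_2 = 64, center_y_2 = 32, radius_2 = 20, px0_3 = 128, py0_3 = 40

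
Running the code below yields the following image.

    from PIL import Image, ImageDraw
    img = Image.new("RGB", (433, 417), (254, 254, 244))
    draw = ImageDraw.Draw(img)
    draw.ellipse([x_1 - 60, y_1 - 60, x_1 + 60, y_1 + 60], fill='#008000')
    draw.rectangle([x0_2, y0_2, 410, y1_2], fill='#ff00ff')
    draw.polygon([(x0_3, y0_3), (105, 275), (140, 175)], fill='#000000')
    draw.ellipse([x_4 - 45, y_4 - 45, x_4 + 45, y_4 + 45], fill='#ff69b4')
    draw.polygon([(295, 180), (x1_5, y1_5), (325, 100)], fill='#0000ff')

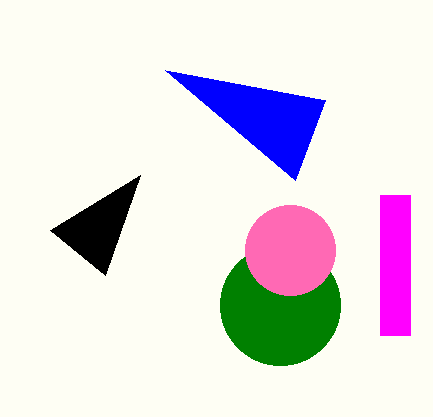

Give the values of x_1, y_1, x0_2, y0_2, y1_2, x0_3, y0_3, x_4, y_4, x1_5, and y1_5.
x_1 = 280; y_1 = 305; x0_2 = 380; y0_2 = 195; y1_2 = 335; x0_3 = 50; y0_3 = 230; x_4 = 290; y_4 = 250; x1_5 = 165; y1_5 = 70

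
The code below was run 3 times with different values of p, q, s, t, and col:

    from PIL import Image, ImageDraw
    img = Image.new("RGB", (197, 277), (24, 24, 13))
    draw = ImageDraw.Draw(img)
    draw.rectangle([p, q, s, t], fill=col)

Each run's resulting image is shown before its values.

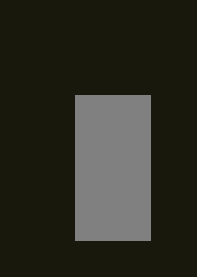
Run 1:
p = 75; q = 95; s = 150; t = 240; col = 'gray'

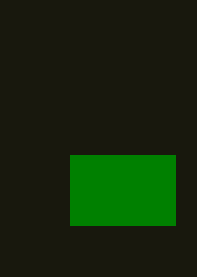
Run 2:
p = 70, q = 155, s = 175, t = 225, col = 'green'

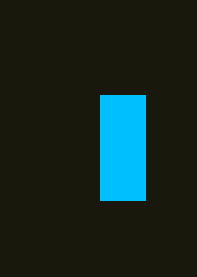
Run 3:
p = 100; q = 95; s = 145; t = 200; col = 'deepskyblue'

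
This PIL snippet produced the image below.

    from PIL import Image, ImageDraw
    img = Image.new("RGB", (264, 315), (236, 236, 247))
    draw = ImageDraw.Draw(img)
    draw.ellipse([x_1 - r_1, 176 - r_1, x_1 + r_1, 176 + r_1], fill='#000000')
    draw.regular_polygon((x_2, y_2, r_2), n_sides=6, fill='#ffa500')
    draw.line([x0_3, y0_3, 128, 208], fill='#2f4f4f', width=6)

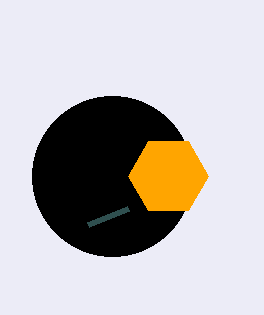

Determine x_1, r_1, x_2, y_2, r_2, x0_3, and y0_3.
x_1 = 112; r_1 = 80; x_2 = 168; y_2 = 176; r_2 = 40; x0_3 = 88; y0_3 = 224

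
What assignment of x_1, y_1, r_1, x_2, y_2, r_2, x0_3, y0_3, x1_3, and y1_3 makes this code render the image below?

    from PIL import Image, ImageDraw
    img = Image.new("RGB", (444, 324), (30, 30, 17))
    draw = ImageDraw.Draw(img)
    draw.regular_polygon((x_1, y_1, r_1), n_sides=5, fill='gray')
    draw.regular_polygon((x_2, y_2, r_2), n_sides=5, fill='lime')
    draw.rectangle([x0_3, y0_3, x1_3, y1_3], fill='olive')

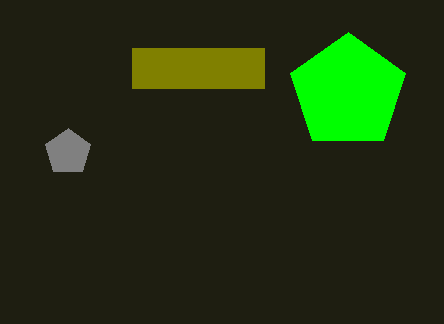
x_1 = 68; y_1 = 152; r_1 = 24; x_2 = 348; y_2 = 92; r_2 = 60; x0_3 = 132; y0_3 = 48; x1_3 = 264; y1_3 = 88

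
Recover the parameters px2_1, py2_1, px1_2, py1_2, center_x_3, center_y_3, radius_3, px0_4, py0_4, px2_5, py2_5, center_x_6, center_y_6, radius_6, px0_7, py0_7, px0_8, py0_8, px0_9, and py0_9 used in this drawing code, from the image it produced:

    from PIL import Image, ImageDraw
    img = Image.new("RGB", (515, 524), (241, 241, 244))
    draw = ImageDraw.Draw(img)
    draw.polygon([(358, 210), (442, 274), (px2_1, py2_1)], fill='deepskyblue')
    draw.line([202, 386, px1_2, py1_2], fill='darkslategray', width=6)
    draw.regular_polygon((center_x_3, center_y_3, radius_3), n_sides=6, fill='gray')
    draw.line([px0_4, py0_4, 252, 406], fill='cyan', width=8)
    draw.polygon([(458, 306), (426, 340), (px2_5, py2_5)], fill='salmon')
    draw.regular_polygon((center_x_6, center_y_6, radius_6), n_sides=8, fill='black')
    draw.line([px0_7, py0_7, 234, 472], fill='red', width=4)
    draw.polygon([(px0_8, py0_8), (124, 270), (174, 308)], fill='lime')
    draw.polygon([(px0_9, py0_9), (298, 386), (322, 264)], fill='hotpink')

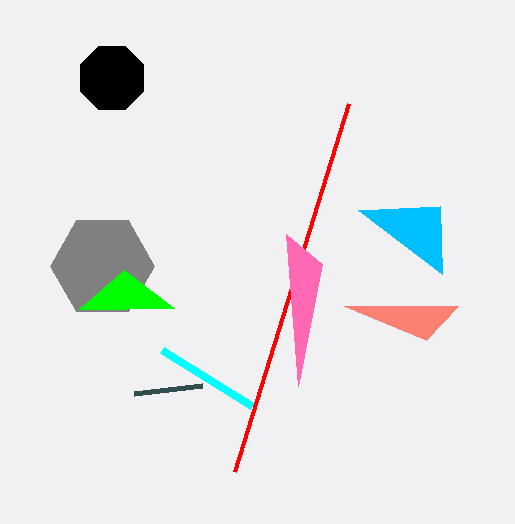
px2_1 = 440; py2_1 = 206; px1_2 = 134; py1_2 = 394; center_x_3 = 102; center_y_3 = 266; radius_3 = 52; px0_4 = 162; py0_4 = 350; px2_5 = 344; py2_5 = 306; center_x_6 = 112; center_y_6 = 78; radius_6 = 34; px0_7 = 348; py0_7 = 104; px0_8 = 78; py0_8 = 310; px0_9 = 286; py0_9 = 234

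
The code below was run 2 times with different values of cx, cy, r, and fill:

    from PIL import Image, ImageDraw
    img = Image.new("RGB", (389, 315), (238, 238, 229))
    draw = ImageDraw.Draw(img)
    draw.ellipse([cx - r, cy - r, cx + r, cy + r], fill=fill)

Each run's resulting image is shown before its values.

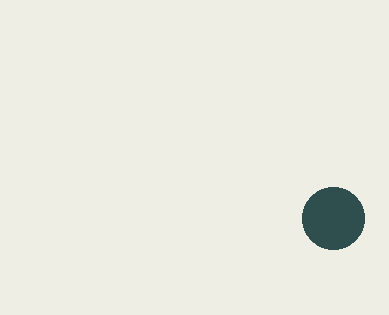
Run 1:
cx = 333; cy = 218; r = 31; fill = 'darkslategray'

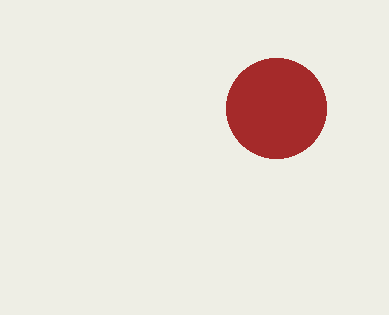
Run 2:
cx = 276
cy = 108
r = 50
fill = 'brown'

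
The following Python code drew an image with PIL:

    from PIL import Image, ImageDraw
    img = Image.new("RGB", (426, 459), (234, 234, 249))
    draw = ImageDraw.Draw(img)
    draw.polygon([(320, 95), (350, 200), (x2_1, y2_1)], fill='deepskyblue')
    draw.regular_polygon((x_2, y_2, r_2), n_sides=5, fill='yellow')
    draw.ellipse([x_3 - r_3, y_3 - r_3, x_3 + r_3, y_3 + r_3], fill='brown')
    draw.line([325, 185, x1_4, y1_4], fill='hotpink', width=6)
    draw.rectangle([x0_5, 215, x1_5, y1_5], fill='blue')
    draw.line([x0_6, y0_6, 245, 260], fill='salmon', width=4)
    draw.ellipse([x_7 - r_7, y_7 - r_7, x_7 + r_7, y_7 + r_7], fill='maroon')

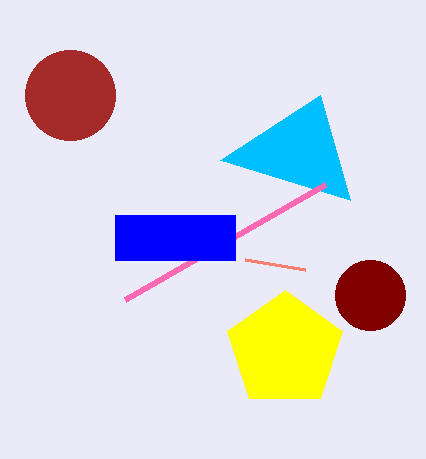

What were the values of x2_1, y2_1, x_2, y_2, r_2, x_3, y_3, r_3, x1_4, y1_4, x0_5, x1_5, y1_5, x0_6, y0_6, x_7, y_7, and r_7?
x2_1 = 220, y2_1 = 160, x_2 = 285, y_2 = 350, r_2 = 60, x_3 = 70, y_3 = 95, r_3 = 45, x1_4 = 125, y1_4 = 300, x0_5 = 115, x1_5 = 235, y1_5 = 260, x0_6 = 305, y0_6 = 270, x_7 = 370, y_7 = 295, r_7 = 35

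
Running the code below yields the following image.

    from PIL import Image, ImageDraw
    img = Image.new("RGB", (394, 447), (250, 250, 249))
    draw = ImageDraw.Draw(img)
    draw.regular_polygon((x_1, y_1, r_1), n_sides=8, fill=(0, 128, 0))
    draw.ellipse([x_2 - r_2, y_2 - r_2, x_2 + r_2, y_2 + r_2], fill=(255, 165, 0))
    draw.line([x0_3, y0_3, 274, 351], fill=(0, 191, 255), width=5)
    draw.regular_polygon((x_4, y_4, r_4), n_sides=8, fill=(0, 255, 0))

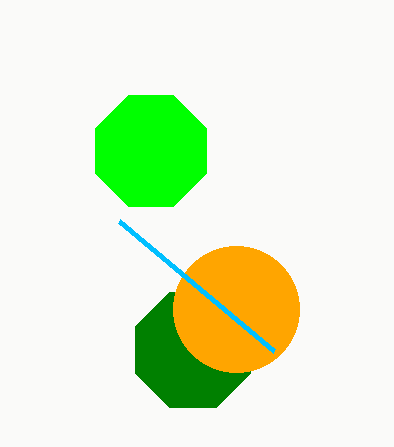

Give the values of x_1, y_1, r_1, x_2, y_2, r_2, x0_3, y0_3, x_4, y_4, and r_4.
x_1 = 193
y_1 = 350
r_1 = 62
x_2 = 236
y_2 = 309
r_2 = 63
x0_3 = 119
y0_3 = 221
x_4 = 151
y_4 = 151
r_4 = 60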